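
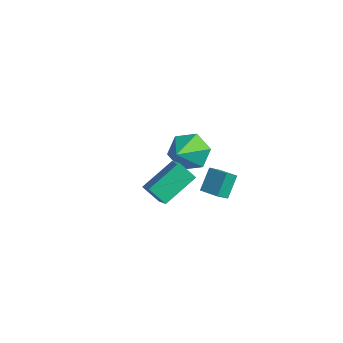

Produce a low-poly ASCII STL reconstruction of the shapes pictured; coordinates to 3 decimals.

solid 
facet normal -0.323 0.712 -0.623
outer loop
vertex 0.352 3.361 -1.393
vertex -0.432 2.746 -1.689
vertex -0.555 3.394 -0.885
endloop
endfacet
facet normal 0.463 0.376 0.802
outer loop
vertex 0.352 3.361 -1.393
vertex -0.555 3.394 -0.885
vertex 0.272 1.194 -0.331
endloop
endfacet
facet normal -0.323 0.712 -0.623
outer loop
vertex -0.555 3.394 -0.885
vertex -0.432 2.746 -1.689
vertex -1.339 2.779 -1.182
endloop
endfacet
facet normal -0.405 0.077 0.911
outer loop
vertex -0.555 3.394 -0.885
vertex -1.339 2.779 -1.182
vertex 0.272 1.194 -0.331
endloop
endfacet
facet normal -0.322 0.713 -0.623
outer loop
vertex -1.339 2.779 -1.182
vertex -0.432 2.746 -1.689
vertex -1.217 2.131 -1.986
endloop
endfacet
facet normal -0.744 -0.570 0.347
outer loop
vertex -1.339 2.779 -1.182
vertex -1.217 2.131 -1.986
vertex 0.272 1.194 -0.331
endloop
endfacet
facet normal -0.322 0.713 -0.623
outer loop
vertex -1.217 2.131 -1.986
vertex -0.432 2.746 -1.689
vertex -0.31 2.098 -2.493
endloop
endfacet
facet normal -0.216 -0.920 -0.327
outer loop
vertex -1.217 2.131 -1.986
vertex -0.31 2.098 -2.493
vertex 0.272 1.194 -0.331
endloop
endfacet
facet normal -0.323 0.712 -0.623
outer loop
vertex -0.31 2.098 -2.493
vertex -0.432 2.746 -1.689
vertex 0.475 2.713 -2.197
endloop
endfacet
facet normal 0.651 -0.622 -0.435
outer loop
vertex -0.31 2.098 -2.493
vertex 0.475 2.713 -2.197
vertex 0.272 1.194 -0.331
endloop
endfacet
facet normal -0.323 0.712 -0.623
outer loop
vertex 0.475 2.713 -2.197
vertex -0.432 2.746 -1.689
vertex 0.352 3.361 -1.393
endloop
endfacet
facet normal 0.991 0.027 0.130
outer loop
vertex 0.475 2.713 -2.197
vertex 0.352 3.361 -1.393
vertex 0.272 1.194 -0.331
endloop
endfacet
facet normal -0.978 -0.083 -0.189
outer loop
vertex 3.618 -0.829 0.909
vertex 3.385 -0.014 1.758
vertex 3.676 -0.224 0.344
endloop
endfacet
facet normal 0.195 -0.679 -0.707
outer loop
vertex 4.595 -0.146 0.522
vertex 3.618 -0.829 0.909
vertex 3.676 -0.224 0.344
endloop
endfacet
facet normal -0.978 -0.084 -0.189
outer loop
vertex 3.676 -0.224 0.344
vertex 3.385 -0.014 1.758
vertex 3.442 0.591 1.193
endloop
endfacet
facet normal 0.070 0.729 -0.681
outer loop
vertex 3.442 0.591 1.193
vertex 4.595 -0.146 0.522
vertex 3.676 -0.224 0.344
endloop
endfacet
facet normal -0.070 -0.729 0.681
outer loop
vertex 3.618 -0.829 0.909
vertex 4.304 0.064 1.936
vertex 3.385 -0.014 1.758
endloop
endfacet
facet normal 0.195 -0.679 -0.708
outer loop
vertex 4.538 -0.751 1.087
vertex 3.618 -0.829 0.909
vertex 4.595 -0.146 0.522
endloop
endfacet
facet normal -0.070 -0.729 0.681
outer loop
vertex 4.538 -0.751 1.087
vertex 4.304 0.064 1.936
vertex 3.618 -0.829 0.909
endloop
endfacet
facet normal -0.195 0.679 0.708
outer loop
vertex 3.385 -0.014 1.758
vertex 4.304 0.064 1.936
vertex 3.442 0.591 1.193
endloop
endfacet
facet normal 0.070 0.729 -0.681
outer loop
vertex 4.362 0.669 1.371
vertex 4.595 -0.146 0.522
vertex 3.442 0.591 1.193
endloop
endfacet
facet normal -0.194 0.679 0.708
outer loop
vertex 3.442 0.591 1.193
vertex 4.304 0.064 1.936
vertex 4.362 0.669 1.371
endloop
endfacet
facet normal 0.979 0.084 0.188
outer loop
vertex 4.362 0.669 1.371
vertex 4.538 -0.751 1.087
vertex 4.595 -0.146 0.522
endloop
endfacet
facet normal 0.978 0.083 0.190
outer loop
vertex 4.304 0.064 1.936
vertex 4.538 -0.751 1.087
vertex 4.362 0.669 1.371
endloop
endfacet
facet normal -0.735 -0.224 0.640
outer loop
vertex 3.588 -3.858 3.218
vertex 3.763 -2.258 3.979
vertex 2.715 -3.368 2.388
endloop
endfacet
facet normal -0.099 -0.899 -0.427
outer loop
vertex 3.457 -3.142 1.741
vertex 3.588 -3.858 3.218
vertex 2.715 -3.368 2.388
endloop
endfacet
facet normal -0.735 -0.224 0.640
outer loop
vertex 2.715 -3.368 2.388
vertex 3.763 -2.258 3.979
vertex 2.89 -1.768 3.149
endloop
endfacet
facet normal -0.671 0.377 -0.638
outer loop
vertex 2.89 -1.768 3.149
vertex 3.457 -3.142 1.741
vertex 2.715 -3.368 2.388
endloop
endfacet
facet normal 0.671 -0.377 0.638
outer loop
vertex 3.588 -3.858 3.218
vertex 4.505 -2.032 3.332
vertex 3.763 -2.258 3.979
endloop
endfacet
facet normal -0.099 -0.899 -0.427
outer loop
vertex 4.33 -3.632 2.571
vertex 3.588 -3.858 3.218
vertex 3.457 -3.142 1.741
endloop
endfacet
facet normal 0.671 -0.377 0.638
outer loop
vertex 4.33 -3.632 2.571
vertex 4.505 -2.032 3.332
vertex 3.588 -3.858 3.218
endloop
endfacet
facet normal 0.099 0.899 0.427
outer loop
vertex 3.763 -2.258 3.979
vertex 4.505 -2.032 3.332
vertex 2.89 -1.768 3.149
endloop
endfacet
facet normal -0.671 0.377 -0.638
outer loop
vertex 3.632 -1.542 2.502
vertex 3.457 -3.142 1.741
vertex 2.89 -1.768 3.149
endloop
endfacet
facet normal 0.099 0.899 0.427
outer loop
vertex 2.89 -1.768 3.149
vertex 4.505 -2.032 3.332
vertex 3.632 -1.542 2.502
endloop
endfacet
facet normal 0.735 0.224 -0.640
outer loop
vertex 3.632 -1.542 2.502
vertex 4.33 -3.632 2.571
vertex 3.457 -3.142 1.741
endloop
endfacet
facet normal 0.735 0.224 -0.640
outer loop
vertex 4.505 -2.032 3.332
vertex 4.33 -3.632 2.571
vertex 3.632 -1.542 2.502
endloop
endfacet

endsolid


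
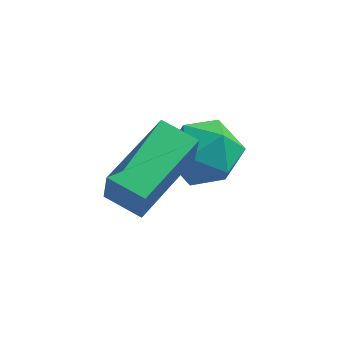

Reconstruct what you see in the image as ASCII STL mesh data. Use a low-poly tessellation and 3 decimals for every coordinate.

solid 
facet normal -0.159 0.986 -0.053
outer loop
vertex -1.992 -0.55 0.06
vertex -2.861 -0.666 0.515
vertex -2.043 -0.505 1.046
endloop
endfacet
facet normal 0.539 0.842 -0.011
outer loop
vertex -1.992 -0.55 0.06
vertex -2.043 -0.505 1.046
vertex -1.298 -0.987 0.611
endloop
endfacet
facet normal 0.712 0.423 -0.561
outer loop
vertex -1.992 -0.55 0.06
vertex -1.298 -0.987 0.611
vertex -1.655 -1.445 -0.188
endloop
endfacet
facet normal 0.121 0.307 -0.944
outer loop
vertex -1.992 -0.55 0.06
vertex -1.655 -1.445 -0.188
vertex -2.621 -1.247 -0.247
endloop
endfacet
facet normal -0.417 0.654 -0.630
outer loop
vertex -1.992 -0.55 0.06
vertex -2.621 -1.247 -0.247
vertex -2.861 -0.666 0.515
endloop
endfacet
facet normal 0.652 0.474 0.591
outer loop
vertex -1.298 -0.987 0.611
vertex -2.043 -0.505 1.046
vertex -1.739 -1.373 1.407
endloop
endfacet
facet normal -0.478 0.707 0.521
outer loop
vertex -2.043 -0.505 1.046
vertex -2.861 -0.666 0.515
vertex -2.705 -1.175 1.348
endloop
endfacet
facet normal -0.895 0.171 -0.413
outer loop
vertex -2.861 -0.666 0.515
vertex -2.621 -1.247 -0.247
vertex -3.062 -1.633 0.549
endloop
endfacet
facet normal -0.024 -0.391 -0.920
outer loop
vertex -2.621 -1.247 -0.247
vertex -1.655 -1.445 -0.188
vertex -2.317 -2.115 0.114
endloop
endfacet
facet normal 0.932 -0.204 -0.299
outer loop
vertex -1.655 -1.445 -0.188
vertex -1.298 -0.987 0.611
vertex -1.499 -1.954 0.645
endloop
endfacet
facet normal -0.121 -0.307 0.944
outer loop
vertex -2.368 -2.07 1.1
vertex -1.739 -1.373 1.407
vertex -2.705 -1.175 1.348
endloop
endfacet
facet normal -0.712 -0.423 0.561
outer loop
vertex -2.368 -2.07 1.1
vertex -2.705 -1.175 1.348
vertex -3.062 -1.633 0.549
endloop
endfacet
facet normal -0.539 -0.842 0.011
outer loop
vertex -2.368 -2.07 1.1
vertex -3.062 -1.633 0.549
vertex -2.317 -2.115 0.114
endloop
endfacet
facet normal 0.159 -0.986 0.053
outer loop
vertex -2.368 -2.07 1.1
vertex -2.317 -2.115 0.114
vertex -1.499 -1.954 0.645
endloop
endfacet
facet normal 0.417 -0.654 0.630
outer loop
vertex -2.368 -2.07 1.1
vertex -1.499 -1.954 0.645
vertex -1.739 -1.373 1.407
endloop
endfacet
facet normal 0.024 0.391 0.920
outer loop
vertex -2.705 -1.175 1.348
vertex -1.739 -1.373 1.407
vertex -2.043 -0.505 1.046
endloop
endfacet
facet normal -0.932 0.204 0.299
outer loop
vertex -3.062 -1.633 0.549
vertex -2.705 -1.175 1.348
vertex -2.861 -0.666 0.515
endloop
endfacet
facet normal -0.652 -0.474 -0.591
outer loop
vertex -2.317 -2.115 0.114
vertex -3.062 -1.633 0.549
vertex -2.621 -1.247 -0.247
endloop
endfacet
facet normal 0.478 -0.707 -0.521
outer loop
vertex -1.499 -1.954 0.645
vertex -2.317 -2.115 0.114
vertex -1.655 -1.445 -0.188
endloop
endfacet
facet normal 0.895 -0.171 0.413
outer loop
vertex -1.739 -1.373 1.407
vertex -1.499 -1.954 0.645
vertex -1.298 -0.987 0.611
endloop
endfacet
facet normal -0.930 0.306 0.206
outer loop
vertex -3.716 -3.899 1.935
vertex -3.01 -1.969 2.257
vertex -3.86 -3.685 0.968
endloop
endfacet
facet normal -0.339 -0.928 -0.155
outer loop
vertex -2.93 -3.991 0.763
vertex -3.716 -3.899 1.935
vertex -3.86 -3.685 0.968
endloop
endfacet
facet normal -0.930 0.306 0.205
outer loop
vertex -3.86 -3.685 0.968
vertex -3.01 -1.969 2.257
vertex -3.153 -1.755 1.291
endloop
endfacet
facet normal -0.143 0.214 -0.966
outer loop
vertex -3.153 -1.755 1.291
vertex -2.93 -3.991 0.763
vertex -3.86 -3.685 0.968
endloop
endfacet
facet normal 0.143 -0.213 0.966
outer loop
vertex -3.716 -3.899 1.935
vertex -2.08 -2.275 2.052
vertex -3.01 -1.969 2.257
endloop
endfacet
facet normal -0.340 -0.928 -0.155
outer loop
vertex -2.787 -4.205 1.729
vertex -3.716 -3.899 1.935
vertex -2.93 -3.991 0.763
endloop
endfacet
facet normal 0.144 -0.214 0.966
outer loop
vertex -2.787 -4.205 1.729
vertex -2.08 -2.275 2.052
vertex -3.716 -3.899 1.935
endloop
endfacet
facet normal 0.339 0.928 0.155
outer loop
vertex -3.01 -1.969 2.257
vertex -2.08 -2.275 2.052
vertex -3.153 -1.755 1.291
endloop
endfacet
facet normal -0.144 0.214 -0.966
outer loop
vertex -2.224 -2.061 1.085
vertex -2.93 -3.991 0.763
vertex -3.153 -1.755 1.291
endloop
endfacet
facet normal 0.340 0.928 0.155
outer loop
vertex -3.153 -1.755 1.291
vertex -2.08 -2.275 2.052
vertex -2.224 -2.061 1.085
endloop
endfacet
facet normal 0.930 -0.306 -0.205
outer loop
vertex -2.224 -2.061 1.085
vertex -2.787 -4.205 1.729
vertex -2.93 -3.991 0.763
endloop
endfacet
facet normal 0.929 -0.306 -0.206
outer loop
vertex -2.08 -2.275 2.052
vertex -2.787 -4.205 1.729
vertex -2.224 -2.061 1.085
endloop
endfacet

endsolid


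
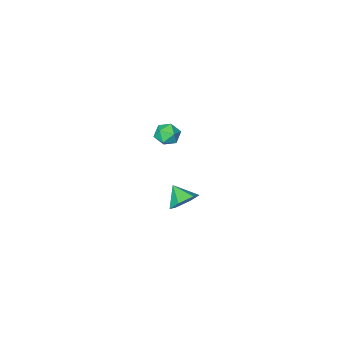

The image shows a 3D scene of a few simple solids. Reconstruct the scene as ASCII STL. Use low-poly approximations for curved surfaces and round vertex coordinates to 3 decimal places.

solid 
facet normal -0.086 0.806 -0.586
outer loop
vertex 1.198 1.693 -3.726
vertex 0.556 1.269 -4.214
vertex 0.322 1.77 -3.491
endloop
endfacet
facet normal 0.264 0.063 0.962
outer loop
vertex 1.198 1.693 -3.726
vertex 0.322 1.77 -3.491
vertex 0.664 0.271 -3.486
endloop
endfacet
facet normal -0.086 0.806 -0.586
outer loop
vertex 0.322 1.77 -3.491
vertex 0.556 1.269 -4.214
vertex -0.319 1.347 -3.978
endloop
endfacet
facet normal -0.548 -0.122 0.827
outer loop
vertex 0.322 1.77 -3.491
vertex -0.319 1.347 -3.978
vertex 0.664 0.271 -3.486
endloop
endfacet
facet normal -0.087 0.805 -0.587
outer loop
vertex -0.319 1.347 -3.978
vertex 0.556 1.269 -4.214
vertex -0.085 0.845 -4.701
endloop
endfacet
facet normal -0.766 -0.617 0.181
outer loop
vertex -0.319 1.347 -3.978
vertex -0.085 0.845 -4.701
vertex 0.664 0.271 -3.486
endloop
endfacet
facet normal -0.087 0.805 -0.587
outer loop
vertex -0.085 0.845 -4.701
vertex 0.556 1.269 -4.214
vertex 0.791 0.768 -4.936
endloop
endfacet
facet normal -0.171 -0.927 -0.333
outer loop
vertex -0.085 0.845 -4.701
vertex 0.791 0.768 -4.936
vertex 0.664 0.271 -3.486
endloop
endfacet
facet normal -0.087 0.805 -0.587
outer loop
vertex 0.791 0.768 -4.936
vertex 0.556 1.269 -4.214
vertex 1.432 1.192 -4.449
endloop
endfacet
facet normal 0.641 -0.742 -0.198
outer loop
vertex 0.791 0.768 -4.936
vertex 1.432 1.192 -4.449
vertex 0.664 0.271 -3.486
endloop
endfacet
facet normal -0.086 0.806 -0.586
outer loop
vertex 1.432 1.192 -4.449
vertex 0.556 1.269 -4.214
vertex 1.198 1.693 -3.726
endloop
endfacet
facet normal 0.859 -0.247 0.449
outer loop
vertex 1.432 1.192 -4.449
vertex 1.198 1.693 -3.726
vertex 0.664 0.271 -3.486
endloop
endfacet
facet normal -0.836 -0.131 0.533
outer loop
vertex 1.79 2.881 3.174
vertex 1.898 2.143 3.162
vertex 2.186 2.553 3.715
endloop
endfacet
facet normal -0.531 0.494 0.688
outer loop
vertex 1.79 2.881 3.174
vertex 2.186 2.553 3.715
vertex 2.415 3.202 3.426
endloop
endfacet
facet normal -0.482 0.872 0.085
outer loop
vertex 1.79 2.881 3.174
vertex 2.415 3.202 3.426
vertex 2.269 3.193 2.694
endloop
endfacet
facet normal -0.757 0.479 -0.444
outer loop
vertex 1.79 2.881 3.174
vertex 2.269 3.193 2.694
vertex 1.95 2.538 2.531
endloop
endfacet
facet normal -0.976 -0.140 -0.168
outer loop
vertex 1.79 2.881 3.174
vertex 1.95 2.538 2.531
vertex 1.898 2.143 3.162
endloop
endfacet
facet normal 0.131 0.364 0.922
outer loop
vertex 2.415 3.202 3.426
vertex 2.186 2.553 3.715
vertex 2.91 2.662 3.569
endloop
endfacet
facet normal -0.363 -0.648 0.670
outer loop
vertex 2.186 2.553 3.715
vertex 1.898 2.143 3.162
vertex 2.591 2.007 3.406
endloop
endfacet
facet normal -0.589 -0.662 -0.463
outer loop
vertex 1.898 2.143 3.162
vertex 1.95 2.538 2.531
vertex 2.445 1.998 2.674
endloop
endfacet
facet normal -0.235 0.341 -0.910
outer loop
vertex 1.95 2.538 2.531
vertex 2.269 3.193 2.694
vertex 2.674 2.647 2.385
endloop
endfacet
facet normal 0.211 0.976 -0.054
outer loop
vertex 2.269 3.193 2.694
vertex 2.415 3.202 3.426
vertex 2.962 3.057 2.938
endloop
endfacet
facet normal 0.757 -0.479 0.444
outer loop
vertex 3.07 2.319 2.926
vertex 2.91 2.662 3.569
vertex 2.591 2.007 3.406
endloop
endfacet
facet normal 0.482 -0.872 -0.085
outer loop
vertex 3.07 2.319 2.926
vertex 2.591 2.007 3.406
vertex 2.445 1.998 2.674
endloop
endfacet
facet normal 0.531 -0.494 -0.688
outer loop
vertex 3.07 2.319 2.926
vertex 2.445 1.998 2.674
vertex 2.674 2.647 2.385
endloop
endfacet
facet normal 0.836 0.131 -0.533
outer loop
vertex 3.07 2.319 2.926
vertex 2.674 2.647 2.385
vertex 2.962 3.057 2.938
endloop
endfacet
facet normal 0.976 0.140 0.168
outer loop
vertex 3.07 2.319 2.926
vertex 2.962 3.057 2.938
vertex 2.91 2.662 3.569
endloop
endfacet
facet normal 0.235 -0.341 0.910
outer loop
vertex 2.591 2.007 3.406
vertex 2.91 2.662 3.569
vertex 2.186 2.553 3.715
endloop
endfacet
facet normal -0.211 -0.976 0.054
outer loop
vertex 2.445 1.998 2.674
vertex 2.591 2.007 3.406
vertex 1.898 2.143 3.162
endloop
endfacet
facet normal -0.131 -0.364 -0.922
outer loop
vertex 2.674 2.647 2.385
vertex 2.445 1.998 2.674
vertex 1.95 2.538 2.531
endloop
endfacet
facet normal 0.363 0.648 -0.670
outer loop
vertex 2.962 3.057 2.938
vertex 2.674 2.647 2.385
vertex 2.269 3.193 2.694
endloop
endfacet
facet normal 0.589 0.662 0.463
outer loop
vertex 2.91 2.662 3.569
vertex 2.962 3.057 2.938
vertex 2.415 3.202 3.426
endloop
endfacet

endsolid


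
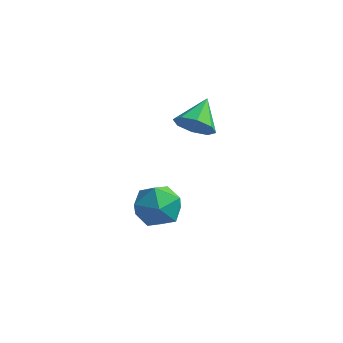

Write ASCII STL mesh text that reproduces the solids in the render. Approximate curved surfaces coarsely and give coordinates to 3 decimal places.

solid 
facet normal -0.690 -0.141 0.710
outer loop
vertex -3.566 0.089 -3.37
vertex -3.29 -1.001 -3.319
vertex -2.764 -0.256 -2.66
endloop
endfacet
facet normal -0.428 0.523 0.737
outer loop
vertex -3.566 0.089 -3.37
vertex -2.764 -0.256 -2.66
vertex -2.623 0.691 -3.25
endloop
endfacet
facet normal -0.545 0.832 0.104
outer loop
vertex -3.566 0.089 -3.37
vertex -2.623 0.691 -3.25
vertex -3.062 0.532 -4.274
endloop
endfacet
facet normal -0.879 0.360 -0.314
outer loop
vertex -3.566 0.089 -3.37
vertex -3.062 0.532 -4.274
vertex -3.475 -0.514 -4.316
endloop
endfacet
facet normal -0.968 -0.242 0.061
outer loop
vertex -3.566 0.089 -3.37
vertex -3.475 -0.514 -4.316
vertex -3.29 -1.001 -3.319
endloop
endfacet
facet normal 0.277 0.478 0.833
outer loop
vertex -2.623 0.691 -3.25
vertex -2.764 -0.256 -2.66
vertex -1.765 -0.026 -3.124
endloop
endfacet
facet normal -0.147 -0.595 0.790
outer loop
vertex -2.764 -0.256 -2.66
vertex -3.29 -1.001 -3.319
vertex -2.178 -1.072 -3.166
endloop
endfacet
facet normal -0.596 -0.759 -0.260
outer loop
vertex -3.29 -1.001 -3.319
vertex -3.475 -0.514 -4.316
vertex -2.617 -1.231 -4.19
endloop
endfacet
facet normal -0.451 0.213 -0.866
outer loop
vertex -3.475 -0.514 -4.316
vertex -3.062 0.532 -4.274
vertex -2.476 -0.284 -4.78
endloop
endfacet
facet normal 0.089 0.978 -0.190
outer loop
vertex -3.062 0.532 -4.274
vertex -2.623 0.691 -3.25
vertex -1.95 0.461 -4.121
endloop
endfacet
facet normal 0.879 -0.360 0.314
outer loop
vertex -1.674 -0.629 -4.07
vertex -1.765 -0.026 -3.124
vertex -2.178 -1.072 -3.166
endloop
endfacet
facet normal 0.545 -0.832 -0.104
outer loop
vertex -1.674 -0.629 -4.07
vertex -2.178 -1.072 -3.166
vertex -2.617 -1.231 -4.19
endloop
endfacet
facet normal 0.428 -0.523 -0.737
outer loop
vertex -1.674 -0.629 -4.07
vertex -2.617 -1.231 -4.19
vertex -2.476 -0.284 -4.78
endloop
endfacet
facet normal 0.690 0.141 -0.710
outer loop
vertex -1.674 -0.629 -4.07
vertex -2.476 -0.284 -4.78
vertex -1.95 0.461 -4.121
endloop
endfacet
facet normal 0.968 0.242 -0.061
outer loop
vertex -1.674 -0.629 -4.07
vertex -1.95 0.461 -4.121
vertex -1.765 -0.026 -3.124
endloop
endfacet
facet normal 0.451 -0.213 0.866
outer loop
vertex -2.178 -1.072 -3.166
vertex -1.765 -0.026 -3.124
vertex -2.764 -0.256 -2.66
endloop
endfacet
facet normal -0.089 -0.978 0.190
outer loop
vertex -2.617 -1.231 -4.19
vertex -2.178 -1.072 -3.166
vertex -3.29 -1.001 -3.319
endloop
endfacet
facet normal -0.277 -0.478 -0.833
outer loop
vertex -2.476 -0.284 -4.78
vertex -2.617 -1.231 -4.19
vertex -3.475 -0.514 -4.316
endloop
endfacet
facet normal 0.147 0.595 -0.790
outer loop
vertex -1.95 0.461 -4.121
vertex -2.476 -0.284 -4.78
vertex -3.062 0.532 -4.274
endloop
endfacet
facet normal 0.596 0.759 0.260
outer loop
vertex -1.765 -0.026 -3.124
vertex -1.95 0.461 -4.121
vertex -2.623 0.691 -3.25
endloop
endfacet
facet normal 0.010 -0.862 -0.506
outer loop
vertex -0.58 0.235 1.31
vertex -1.372 0.422 0.976
vertex -0.541 0.576 0.73
endloop
endfacet
facet normal 0.870 0.398 0.292
outer loop
vertex -0.58 0.235 1.31
vertex -0.541 0.576 0.73
vertex -1.388 1.698 1.724
endloop
endfacet
facet normal 0.010 -0.863 -0.505
outer loop
vertex -0.541 0.576 0.73
vertex -1.372 0.422 0.976
vertex -0.989 0.826 0.294
endloop
endfacet
facet normal 0.649 0.717 -0.256
outer loop
vertex -0.541 0.576 0.73
vertex -0.989 0.826 0.294
vertex -1.388 1.698 1.724
endloop
endfacet
facet normal 0.010 -0.863 -0.506
outer loop
vertex -0.989 0.826 0.294
vertex -1.372 0.422 0.976
vertex -1.662 0.84 0.257
endloop
endfacet
facet normal 0.046 0.859 -0.511
outer loop
vertex -0.989 0.826 0.294
vertex -1.662 0.84 0.257
vertex -1.388 1.698 1.724
endloop
endfacet
facet normal 0.011 -0.862 -0.506
outer loop
vertex -1.662 0.84 0.257
vertex -1.372 0.422 0.976
vertex -2.164 0.608 0.641
endloop
endfacet
facet normal -0.589 0.741 -0.323
outer loop
vertex -1.662 0.84 0.257
vertex -2.164 0.608 0.641
vertex -1.388 1.698 1.724
endloop
endfacet
facet normal 0.011 -0.863 -0.505
outer loop
vertex -2.164 0.608 0.641
vertex -1.372 0.422 0.976
vertex -2.203 0.268 1.221
endloop
endfacet
facet normal -0.880 0.433 0.195
outer loop
vertex -2.164 0.608 0.641
vertex -2.203 0.268 1.221
vertex -1.388 1.698 1.724
endloop
endfacet
facet normal 0.010 -0.862 -0.507
outer loop
vertex -2.203 0.268 1.221
vertex -1.372 0.422 0.976
vertex -1.755 0.017 1.657
endloop
endfacet
facet normal -0.659 0.114 0.743
outer loop
vertex -2.203 0.268 1.221
vertex -1.755 0.017 1.657
vertex -1.388 1.698 1.724
endloop
endfacet
facet normal 0.011 -0.862 -0.506
outer loop
vertex -1.755 0.017 1.657
vertex -1.372 0.422 0.976
vertex -1.082 0.004 1.694
endloop
endfacet
facet normal -0.055 -0.028 0.998
outer loop
vertex -1.755 0.017 1.657
vertex -1.082 0.004 1.694
vertex -1.388 1.698 1.724
endloop
endfacet
facet normal 0.010 -0.862 -0.506
outer loop
vertex -1.082 0.004 1.694
vertex -1.372 0.422 0.976
vertex -0.58 0.235 1.31
endloop
endfacet
facet normal 0.579 0.090 0.811
outer loop
vertex -1.082 0.004 1.694
vertex -0.58 0.235 1.31
vertex -1.388 1.698 1.724
endloop
endfacet

endsolid


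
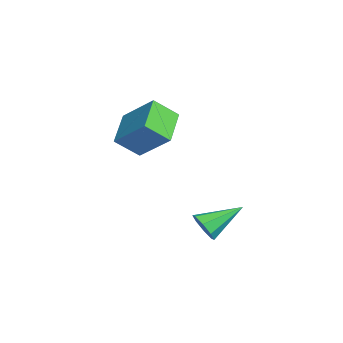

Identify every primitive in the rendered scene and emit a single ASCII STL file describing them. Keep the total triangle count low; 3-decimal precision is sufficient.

solid 
facet normal -0.830 0.315 0.461
outer loop
vertex -3.136 -0.205 1.866
vertex -3.228 0.841 0.985
vertex -4.205 -1.294 0.685
endloop
endfacet
facet normal 0.067 -0.763 0.643
outer loop
vertex -2.712 -1.861 -0.145
vertex -3.136 -0.205 1.866
vertex -4.205 -1.294 0.685
endloop
endfacet
facet normal -0.830 0.315 0.461
outer loop
vertex -4.205 -1.294 0.685
vertex -3.228 0.841 0.985
vertex -4.298 -0.248 -0.196
endloop
endfacet
facet normal -0.554 -0.564 -0.612
outer loop
vertex -4.298 -0.248 -0.196
vertex -2.712 -1.861 -0.145
vertex -4.205 -1.294 0.685
endloop
endfacet
facet normal 0.554 0.564 0.612
outer loop
vertex -3.136 -0.205 1.866
vertex -1.735 0.274 0.155
vertex -3.228 0.841 0.985
endloop
endfacet
facet normal 0.067 -0.763 0.643
outer loop
vertex -1.642 -0.772 1.036
vertex -3.136 -0.205 1.866
vertex -2.712 -1.861 -0.145
endloop
endfacet
facet normal 0.554 0.565 0.612
outer loop
vertex -1.642 -0.772 1.036
vertex -1.735 0.274 0.155
vertex -3.136 -0.205 1.866
endloop
endfacet
facet normal -0.067 0.763 -0.643
outer loop
vertex -3.228 0.841 0.985
vertex -1.735 0.274 0.155
vertex -4.298 -0.248 -0.196
endloop
endfacet
facet normal -0.554 -0.564 -0.612
outer loop
vertex -2.804 -0.815 -1.026
vertex -2.712 -1.861 -0.145
vertex -4.298 -0.248 -0.196
endloop
endfacet
facet normal -0.067 0.763 -0.643
outer loop
vertex -4.298 -0.248 -0.196
vertex -1.735 0.274 0.155
vertex -2.804 -0.815 -1.026
endloop
endfacet
facet normal 0.830 -0.315 -0.461
outer loop
vertex -2.804 -0.815 -1.026
vertex -1.642 -0.772 1.036
vertex -2.712 -1.861 -0.145
endloop
endfacet
facet normal 0.830 -0.315 -0.461
outer loop
vertex -1.735 0.274 0.155
vertex -1.642 -0.772 1.036
vertex -2.804 -0.815 -1.026
endloop
endfacet
facet normal 0.175 -0.870 -0.462
outer loop
vertex 2.117 0.893 -2.796
vertex 1.54 1.014 -3.243
vertex 2.263 1.172 -3.266
endloop
endfacet
facet normal 0.829 0.329 0.453
outer loop
vertex 2.117 0.893 -2.796
vertex 2.263 1.172 -3.266
vertex 1.22 2.606 -2.397
endloop
endfacet
facet normal 0.175 -0.869 -0.462
outer loop
vertex 2.263 1.172 -3.266
vertex 1.54 1.014 -3.243
vertex 1.985 1.359 -3.723
endloop
endfacet
facet normal 0.739 0.649 -0.184
outer loop
vertex 2.263 1.172 -3.266
vertex 1.985 1.359 -3.723
vertex 1.22 2.606 -2.397
endloop
endfacet
facet normal 0.175 -0.869 -0.462
outer loop
vertex 1.985 1.359 -3.723
vertex 1.54 1.014 -3.243
vertex 1.447 1.344 -3.899
endloop
endfacet
facet normal 0.180 0.766 -0.617
outer loop
vertex 1.985 1.359 -3.723
vertex 1.447 1.344 -3.899
vertex 1.22 2.606 -2.397
endloop
endfacet
facet normal 0.174 -0.870 -0.462
outer loop
vertex 1.447 1.344 -3.899
vertex 1.54 1.014 -3.243
vertex 0.963 1.136 -3.69
endloop
endfacet
facet normal -0.520 0.614 -0.594
outer loop
vertex 1.447 1.344 -3.899
vertex 0.963 1.136 -3.69
vertex 1.22 2.606 -2.397
endloop
endfacet
facet normal 0.174 -0.870 -0.462
outer loop
vertex 0.963 1.136 -3.69
vertex 1.54 1.014 -3.243
vertex 0.817 0.857 -3.22
endloop
endfacet
facet normal -0.951 0.280 -0.129
outer loop
vertex 0.963 1.136 -3.69
vertex 0.817 0.857 -3.22
vertex 1.22 2.606 -2.397
endloop
endfacet
facet normal 0.174 -0.870 -0.462
outer loop
vertex 0.817 0.857 -3.22
vertex 1.54 1.014 -3.243
vertex 1.095 0.67 -2.763
endloop
endfacet
facet normal -0.861 -0.040 0.507
outer loop
vertex 0.817 0.857 -3.22
vertex 1.095 0.67 -2.763
vertex 1.22 2.606 -2.397
endloop
endfacet
facet normal 0.175 -0.870 -0.461
outer loop
vertex 1.095 0.67 -2.763
vertex 1.54 1.014 -3.243
vertex 1.633 0.685 -2.587
endloop
endfacet
facet normal -0.303 -0.158 0.940
outer loop
vertex 1.095 0.67 -2.763
vertex 1.633 0.685 -2.587
vertex 1.22 2.606 -2.397
endloop
endfacet
facet normal 0.175 -0.870 -0.461
outer loop
vertex 1.633 0.685 -2.587
vertex 1.54 1.014 -3.243
vertex 2.117 0.893 -2.796
endloop
endfacet
facet normal 0.398 -0.005 0.917
outer loop
vertex 1.633 0.685 -2.587
vertex 2.117 0.893 -2.796
vertex 1.22 2.606 -2.397
endloop
endfacet

endsolid


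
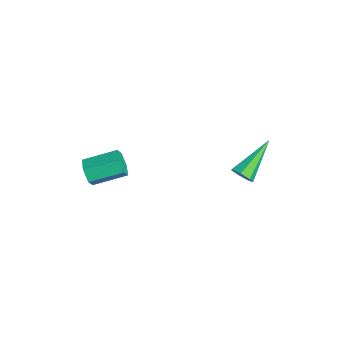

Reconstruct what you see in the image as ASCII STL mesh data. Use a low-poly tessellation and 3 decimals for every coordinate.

solid 
facet normal -0.163 -0.932 -0.323
outer loop
vertex -2.928 -4.804 -0.115
vertex -3.192 -4.555 -0.701
vertex -2.516 -4.689 -0.656
endloop
endfacet
facet normal 0.785 -0.321 0.530
outer loop
vertex -2.928 -4.804 -0.115
vertex -2.516 -4.689 -0.656
vertex -2.664 -3.294 0.408
endloop
endfacet
facet normal 0.786 -0.320 0.529
outer loop
vertex -2.664 -3.294 0.408
vertex -2.516 -4.689 -0.656
vertex -2.253 -3.178 -0.133
endloop
endfacet
facet normal 0.162 0.933 0.323
outer loop
vertex -2.664 -3.294 0.408
vertex -2.253 -3.178 -0.133
vertex -2.928 -3.045 -0.179
endloop
endfacet
facet normal -0.163 -0.933 -0.322
outer loop
vertex -2.516 -4.689 -0.656
vertex -3.192 -4.555 -0.701
vertex -2.78 -4.44 -1.243
endloop
endfacet
facet normal 0.910 -0.015 -0.415
outer loop
vertex -2.516 -4.689 -0.656
vertex -2.78 -4.44 -1.243
vertex -2.253 -3.178 -0.133
endloop
endfacet
facet normal 0.910 -0.015 -0.415
outer loop
vertex -2.253 -3.178 -0.133
vertex -2.78 -4.44 -1.243
vertex -2.517 -2.929 -0.72
endloop
endfacet
facet normal 0.162 0.933 0.323
outer loop
vertex -2.253 -3.178 -0.133
vertex -2.517 -2.929 -0.72
vertex -2.928 -3.045 -0.179
endloop
endfacet
facet normal -0.163 -0.933 -0.322
outer loop
vertex -2.78 -4.44 -1.243
vertex -3.192 -4.555 -0.701
vertex -3.456 -4.306 -1.288
endloop
endfacet
facet normal 0.123 0.305 -0.944
outer loop
vertex -2.78 -4.44 -1.243
vertex -3.456 -4.306 -1.288
vertex -2.517 -2.929 -0.72
endloop
endfacet
facet normal 0.123 0.306 -0.944
outer loop
vertex -2.517 -2.929 -0.72
vertex -3.456 -4.306 -1.288
vertex -3.192 -2.796 -0.765
endloop
endfacet
facet normal 0.162 0.932 0.323
outer loop
vertex -2.517 -2.929 -0.72
vertex -3.192 -2.796 -0.765
vertex -2.928 -3.045 -0.179
endloop
endfacet
facet normal -0.162 -0.933 -0.323
outer loop
vertex -3.456 -4.306 -1.288
vertex -3.192 -4.555 -0.701
vertex -3.867 -4.422 -0.747
endloop
endfacet
facet normal -0.786 0.320 -0.528
outer loop
vertex -3.456 -4.306 -1.288
vertex -3.867 -4.422 -0.747
vertex -3.192 -2.796 -0.765
endloop
endfacet
facet normal -0.785 0.320 -0.530
outer loop
vertex -3.192 -2.796 -0.765
vertex -3.867 -4.422 -0.747
vertex -3.604 -2.911 -0.224
endloop
endfacet
facet normal 0.163 0.932 0.323
outer loop
vertex -3.192 -2.796 -0.765
vertex -3.604 -2.911 -0.224
vertex -2.928 -3.045 -0.179
endloop
endfacet
facet normal -0.162 -0.933 -0.323
outer loop
vertex -3.867 -4.422 -0.747
vertex -3.192 -4.555 -0.701
vertex -3.603 -4.671 -0.16
endloop
endfacet
facet normal -0.910 0.015 0.415
outer loop
vertex -3.867 -4.422 -0.747
vertex -3.603 -4.671 -0.16
vertex -3.604 -2.911 -0.224
endloop
endfacet
facet normal -0.910 0.015 0.415
outer loop
vertex -3.604 -2.911 -0.224
vertex -3.603 -4.671 -0.16
vertex -3.34 -3.16 0.363
endloop
endfacet
facet normal 0.163 0.933 0.322
outer loop
vertex -3.604 -2.911 -0.224
vertex -3.34 -3.16 0.363
vertex -2.928 -3.045 -0.179
endloop
endfacet
facet normal -0.162 -0.932 -0.323
outer loop
vertex -3.603 -4.671 -0.16
vertex -3.192 -4.555 -0.701
vertex -2.928 -4.804 -0.115
endloop
endfacet
facet normal -0.123 -0.305 0.944
outer loop
vertex -3.603 -4.671 -0.16
vertex -2.928 -4.804 -0.115
vertex -3.34 -3.16 0.363
endloop
endfacet
facet normal -0.123 -0.305 0.944
outer loop
vertex -3.34 -3.16 0.363
vertex -2.928 -4.804 -0.115
vertex -2.664 -3.294 0.408
endloop
endfacet
facet normal 0.163 0.933 0.322
outer loop
vertex -3.34 -3.16 0.363
vertex -2.664 -3.294 0.408
vertex -2.928 -3.045 -0.179
endloop
endfacet
facet normal 0.475 -0.733 -0.487
outer loop
vertex 1.952 0.615 3.056
vertex 1.698 0.76 2.59
vertex 2.178 0.939 2.789
endloop
endfacet
facet normal 0.609 0.207 0.766
outer loop
vertex 1.952 0.615 3.056
vertex 2.178 0.939 2.789
vertex 0.722 2.26 3.59
endloop
endfacet
facet normal 0.475 -0.732 -0.488
outer loop
vertex 2.178 0.939 2.789
vertex 1.698 0.76 2.59
vertex 2.043 1.129 2.373
endloop
endfacet
facet normal 0.698 0.710 0.098
outer loop
vertex 2.178 0.939 2.789
vertex 2.043 1.129 2.373
vertex 0.722 2.26 3.59
endloop
endfacet
facet normal 0.477 -0.732 -0.487
outer loop
vertex 2.043 1.129 2.373
vertex 1.698 0.76 2.59
vertex 1.648 1.04 2.12
endloop
endfacet
facet normal 0.177 0.809 -0.560
outer loop
vertex 2.043 1.129 2.373
vertex 1.648 1.04 2.12
vertex 0.722 2.26 3.59
endloop
endfacet
facet normal 0.475 -0.733 -0.487
outer loop
vertex 1.648 1.04 2.12
vertex 1.698 0.76 2.59
vertex 1.29 0.741 2.221
endloop
endfacet
facet normal -0.559 0.430 -0.709
outer loop
vertex 1.648 1.04 2.12
vertex 1.29 0.741 2.221
vertex 0.722 2.26 3.59
endloop
endfacet
facet normal 0.476 -0.732 -0.488
outer loop
vertex 1.29 0.741 2.221
vertex 1.698 0.76 2.59
vertex 1.24 0.455 2.601
endloop
endfacet
facet normal -0.961 -0.146 -0.236
outer loop
vertex 1.29 0.741 2.221
vertex 1.24 0.455 2.601
vertex 0.722 2.26 3.59
endloop
endfacet
facet normal 0.476 -0.732 -0.488
outer loop
vertex 1.24 0.455 2.601
vertex 1.698 0.76 2.59
vertex 1.534 0.399 2.972
endloop
endfacet
facet normal -0.721 -0.480 0.499
outer loop
vertex 1.24 0.455 2.601
vertex 1.534 0.399 2.972
vertex 0.722 2.26 3.59
endloop
endfacet
facet normal 0.476 -0.732 -0.487
outer loop
vertex 1.534 0.399 2.972
vertex 1.698 0.76 2.59
vertex 1.952 0.615 3.056
endloop
endfacet
facet normal -0.023 -0.324 0.946
outer loop
vertex 1.534 0.399 2.972
vertex 1.952 0.615 3.056
vertex 0.722 2.26 3.59
endloop
endfacet

endsolid


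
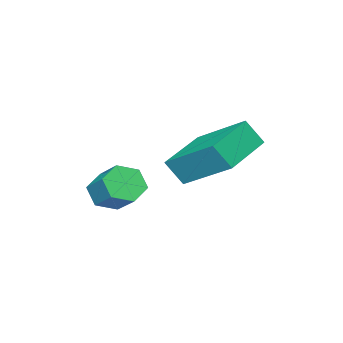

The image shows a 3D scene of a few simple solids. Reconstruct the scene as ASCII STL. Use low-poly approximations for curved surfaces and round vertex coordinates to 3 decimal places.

solid 
facet normal -0.232 -0.784 -0.576
outer loop
vertex -0.473 -1.754 -3.382
vertex -1.0 -1.429 -3.612
vertex -0.419 -1.375 -3.92
endloop
endfacet
facet normal 0.969 -0.236 -0.069
outer loop
vertex -0.473 -1.754 -3.382
vertex -0.419 -1.375 -3.92
vertex -0.213 -0.875 -2.738
endloop
endfacet
facet normal 0.969 -0.236 -0.069
outer loop
vertex -0.213 -0.875 -2.738
vertex -0.419 -1.375 -3.92
vertex -0.159 -0.497 -3.276
endloop
endfacet
facet normal 0.232 0.785 0.575
outer loop
vertex -0.213 -0.875 -2.738
vertex -0.159 -0.497 -3.276
vertex -0.74 -0.551 -2.968
endloop
endfacet
facet normal -0.232 -0.785 -0.575
outer loop
vertex -0.419 -1.375 -3.92
vertex -1.0 -1.429 -3.612
vertex -0.945 -1.051 -4.15
endloop
endfacet
facet normal 0.556 0.378 -0.740
outer loop
vertex -0.419 -1.375 -3.92
vertex -0.945 -1.051 -4.15
vertex -0.159 -0.497 -3.276
endloop
endfacet
facet normal 0.556 0.378 -0.740
outer loop
vertex -0.159 -0.497 -3.276
vertex -0.945 -1.051 -4.15
vertex -0.686 -0.172 -3.506
endloop
endfacet
facet normal 0.232 0.784 0.576
outer loop
vertex -0.159 -0.497 -3.276
vertex -0.686 -0.172 -3.506
vertex -0.74 -0.551 -2.968
endloop
endfacet
facet normal -0.231 -0.785 -0.575
outer loop
vertex -0.945 -1.051 -4.15
vertex -1.0 -1.429 -3.612
vertex -1.527 -1.105 -3.842
endloop
endfacet
facet normal -0.413 0.614 -0.672
outer loop
vertex -0.945 -1.051 -4.15
vertex -1.527 -1.105 -3.842
vertex -0.686 -0.172 -3.506
endloop
endfacet
facet normal -0.413 0.615 -0.672
outer loop
vertex -0.686 -0.172 -3.506
vertex -1.527 -1.105 -3.842
vertex -1.267 -0.226 -3.198
endloop
endfacet
facet normal 0.232 0.784 0.576
outer loop
vertex -0.686 -0.172 -3.506
vertex -1.267 -0.226 -3.198
vertex -0.74 -0.551 -2.968
endloop
endfacet
facet normal -0.232 -0.785 -0.575
outer loop
vertex -1.527 -1.105 -3.842
vertex -1.0 -1.429 -3.612
vertex -1.581 -1.483 -3.304
endloop
endfacet
facet normal -0.969 0.236 0.069
outer loop
vertex -1.527 -1.105 -3.842
vertex -1.581 -1.483 -3.304
vertex -1.267 -0.226 -3.198
endloop
endfacet
facet normal -0.969 0.236 0.069
outer loop
vertex -1.267 -0.226 -3.198
vertex -1.581 -1.483 -3.304
vertex -1.321 -0.605 -2.66
endloop
endfacet
facet normal 0.232 0.784 0.576
outer loop
vertex -1.267 -0.226 -3.198
vertex -1.321 -0.605 -2.66
vertex -0.74 -0.551 -2.968
endloop
endfacet
facet normal -0.232 -0.784 -0.576
outer loop
vertex -1.581 -1.483 -3.304
vertex -1.0 -1.429 -3.612
vertex -1.054 -1.808 -3.074
endloop
endfacet
facet normal -0.556 -0.378 0.740
outer loop
vertex -1.581 -1.483 -3.304
vertex -1.054 -1.808 -3.074
vertex -1.321 -0.605 -2.66
endloop
endfacet
facet normal -0.556 -0.378 0.740
outer loop
vertex -1.321 -0.605 -2.66
vertex -1.054 -1.808 -3.074
vertex -0.795 -0.929 -2.43
endloop
endfacet
facet normal 0.232 0.785 0.575
outer loop
vertex -1.321 -0.605 -2.66
vertex -0.795 -0.929 -2.43
vertex -0.74 -0.551 -2.968
endloop
endfacet
facet normal -0.232 -0.784 -0.576
outer loop
vertex -1.054 -1.808 -3.074
vertex -1.0 -1.429 -3.612
vertex -0.473 -1.754 -3.382
endloop
endfacet
facet normal 0.413 -0.614 0.672
outer loop
vertex -1.054 -1.808 -3.074
vertex -0.473 -1.754 -3.382
vertex -0.795 -0.929 -2.43
endloop
endfacet
facet normal 0.413 -0.615 0.672
outer loop
vertex -0.795 -0.929 -2.43
vertex -0.473 -1.754 -3.382
vertex -0.213 -0.875 -2.738
endloop
endfacet
facet normal 0.231 0.785 0.575
outer loop
vertex -0.795 -0.929 -2.43
vertex -0.213 -0.875 -2.738
vertex -0.74 -0.551 -2.968
endloop
endfacet
facet normal -0.959 -0.189 0.211
outer loop
vertex -4.409 0.442 -1.431
vertex -4.668 0.902 -2.197
vertex -4.308 -1.221 -2.465
endloop
endfacet
facet normal 0.279 -0.495 0.823
outer loop
vertex -2.592 -0.882 -2.843
vertex -4.409 0.442 -1.431
vertex -4.308 -1.221 -2.465
endloop
endfacet
facet normal -0.959 -0.189 0.212
outer loop
vertex -4.308 -1.221 -2.465
vertex -4.668 0.902 -2.197
vertex -4.568 -0.761 -3.23
endloop
endfacet
facet normal 0.051 -0.848 -0.527
outer loop
vertex -4.568 -0.761 -3.23
vertex -2.592 -0.882 -2.843
vertex -4.308 -1.221 -2.465
endloop
endfacet
facet normal -0.052 0.848 0.527
outer loop
vertex -4.409 0.442 -1.431
vertex -2.952 1.241 -2.575
vertex -4.668 0.902 -2.197
endloop
endfacet
facet normal 0.279 -0.494 0.823
outer loop
vertex -2.692 0.781 -1.81
vertex -4.409 0.442 -1.431
vertex -2.592 -0.882 -2.843
endloop
endfacet
facet normal -0.051 0.848 0.527
outer loop
vertex -2.692 0.781 -1.81
vertex -2.952 1.241 -2.575
vertex -4.409 0.442 -1.431
endloop
endfacet
facet normal -0.279 0.495 -0.823
outer loop
vertex -4.668 0.902 -2.197
vertex -2.952 1.241 -2.575
vertex -4.568 -0.761 -3.23
endloop
endfacet
facet normal 0.051 -0.848 -0.527
outer loop
vertex -2.851 -0.422 -3.609
vertex -2.592 -0.882 -2.843
vertex -4.568 -0.761 -3.23
endloop
endfacet
facet normal -0.279 0.495 -0.823
outer loop
vertex -4.568 -0.761 -3.23
vertex -2.952 1.241 -2.575
vertex -2.851 -0.422 -3.609
endloop
endfacet
facet normal 0.959 0.189 -0.211
outer loop
vertex -2.851 -0.422 -3.609
vertex -2.692 0.781 -1.81
vertex -2.592 -0.882 -2.843
endloop
endfacet
facet normal 0.959 0.190 -0.212
outer loop
vertex -2.952 1.241 -2.575
vertex -2.692 0.781 -1.81
vertex -2.851 -0.422 -3.609
endloop
endfacet

endsolid


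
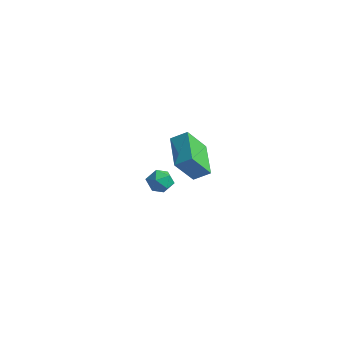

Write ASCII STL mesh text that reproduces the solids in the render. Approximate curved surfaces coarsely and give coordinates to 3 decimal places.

solid 
facet normal 0.077 0.515 0.854
outer loop
vertex 3.077 -2.496 1.271
vertex 2.858 -3.098 1.654
vertex 3.584 -2.984 1.52
endloop
endfacet
facet normal 0.543 0.753 0.370
outer loop
vertex 3.077 -2.496 1.271
vertex 3.584 -2.984 1.52
vertex 3.65 -2.695 0.835
endloop
endfacet
facet normal 0.177 0.962 -0.206
outer loop
vertex 3.077 -2.496 1.271
vertex 3.65 -2.695 0.835
vertex 2.965 -2.631 0.545
endloop
endfacet
facet normal -0.516 0.853 -0.079
outer loop
vertex 3.077 -2.496 1.271
vertex 2.965 -2.631 0.545
vertex 2.476 -2.88 1.051
endloop
endfacet
facet normal -0.579 0.577 0.576
outer loop
vertex 3.077 -2.496 1.271
vertex 2.476 -2.88 1.051
vertex 2.858 -3.098 1.654
endloop
endfacet
facet normal 0.962 0.206 0.180
outer loop
vertex 3.65 -2.695 0.835
vertex 3.584 -2.984 1.52
vertex 3.784 -3.42 0.949
endloop
endfacet
facet normal 0.206 -0.178 0.962
outer loop
vertex 3.584 -2.984 1.52
vertex 2.858 -3.098 1.654
vertex 3.295 -3.669 1.455
endloop
endfacet
facet normal -0.855 -0.077 0.513
outer loop
vertex 2.858 -3.098 1.654
vertex 2.476 -2.88 1.051
vertex 2.61 -3.605 1.165
endloop
endfacet
facet normal -0.752 0.369 -0.545
outer loop
vertex 2.476 -2.88 1.051
vertex 2.965 -2.631 0.545
vertex 2.676 -3.316 0.48
endloop
endfacet
facet normal 0.370 0.545 -0.753
outer loop
vertex 2.965 -2.631 0.545
vertex 3.65 -2.695 0.835
vertex 3.402 -3.202 0.346
endloop
endfacet
facet normal 0.516 -0.853 0.079
outer loop
vertex 3.183 -3.804 0.729
vertex 3.784 -3.42 0.949
vertex 3.295 -3.669 1.455
endloop
endfacet
facet normal -0.177 -0.962 0.206
outer loop
vertex 3.183 -3.804 0.729
vertex 3.295 -3.669 1.455
vertex 2.61 -3.605 1.165
endloop
endfacet
facet normal -0.543 -0.753 -0.370
outer loop
vertex 3.183 -3.804 0.729
vertex 2.61 -3.605 1.165
vertex 2.676 -3.316 0.48
endloop
endfacet
facet normal -0.077 -0.515 -0.854
outer loop
vertex 3.183 -3.804 0.729
vertex 2.676 -3.316 0.48
vertex 3.402 -3.202 0.346
endloop
endfacet
facet normal 0.579 -0.577 -0.576
outer loop
vertex 3.183 -3.804 0.729
vertex 3.402 -3.202 0.346
vertex 3.784 -3.42 0.949
endloop
endfacet
facet normal 0.752 -0.369 0.545
outer loop
vertex 3.295 -3.669 1.455
vertex 3.784 -3.42 0.949
vertex 3.584 -2.984 1.52
endloop
endfacet
facet normal -0.370 -0.545 0.753
outer loop
vertex 2.61 -3.605 1.165
vertex 3.295 -3.669 1.455
vertex 2.858 -3.098 1.654
endloop
endfacet
facet normal -0.962 -0.206 -0.180
outer loop
vertex 2.676 -3.316 0.48
vertex 2.61 -3.605 1.165
vertex 2.476 -2.88 1.051
endloop
endfacet
facet normal -0.206 0.178 -0.962
outer loop
vertex 3.402 -3.202 0.346
vertex 2.676 -3.316 0.48
vertex 2.965 -2.631 0.545
endloop
endfacet
facet normal 0.855 0.077 -0.513
outer loop
vertex 3.784 -3.42 0.949
vertex 3.402 -3.202 0.346
vertex 3.65 -2.695 0.835
endloop
endfacet
facet normal -0.694 -0.494 -0.524
outer loop
vertex 0.169 1.586 -2.1
vertex -1.294 3.042 -1.535
vertex 0.598 2.614 -3.639
endloop
endfacet
facet normal 0.683 -0.681 -0.264
outer loop
vertex 1.334 3.138 -3.085
vertex 0.169 1.586 -2.1
vertex 0.598 2.614 -3.639
endloop
endfacet
facet normal -0.694 -0.495 -0.523
outer loop
vertex 0.598 2.614 -3.639
vertex -1.294 3.042 -1.535
vertex -0.865 4.07 -3.075
endloop
endfacet
facet normal 0.225 0.540 -0.811
outer loop
vertex -0.865 4.07 -3.075
vertex 1.334 3.138 -3.085
vertex 0.598 2.614 -3.639
endloop
endfacet
facet normal -0.225 -0.541 0.811
outer loop
vertex 0.169 1.586 -2.1
vertex -0.558 3.566 -0.981
vertex -1.294 3.042 -1.535
endloop
endfacet
facet normal 0.684 -0.681 -0.264
outer loop
vertex 0.905 2.11 -1.545
vertex 0.169 1.586 -2.1
vertex 1.334 3.138 -3.085
endloop
endfacet
facet normal -0.226 -0.541 0.810
outer loop
vertex 0.905 2.11 -1.545
vertex -0.558 3.566 -0.981
vertex 0.169 1.586 -2.1
endloop
endfacet
facet normal -0.683 0.681 0.264
outer loop
vertex -1.294 3.042 -1.535
vertex -0.558 3.566 -0.981
vertex -0.865 4.07 -3.075
endloop
endfacet
facet normal 0.226 0.541 -0.810
outer loop
vertex -0.129 4.594 -2.52
vertex 1.334 3.138 -3.085
vertex -0.865 4.07 -3.075
endloop
endfacet
facet normal -0.684 0.680 0.264
outer loop
vertex -0.865 4.07 -3.075
vertex -0.558 3.566 -0.981
vertex -0.129 4.594 -2.52
endloop
endfacet
facet normal 0.694 0.494 0.523
outer loop
vertex -0.129 4.594 -2.52
vertex 0.905 2.11 -1.545
vertex 1.334 3.138 -3.085
endloop
endfacet
facet normal 0.694 0.494 0.524
outer loop
vertex -0.558 3.566 -0.981
vertex 0.905 2.11 -1.545
vertex -0.129 4.594 -2.52
endloop
endfacet

endsolid


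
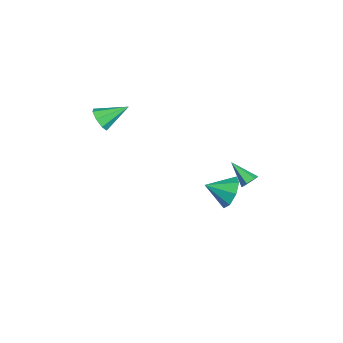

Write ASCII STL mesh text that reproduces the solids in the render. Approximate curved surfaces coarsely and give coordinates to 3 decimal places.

solid 
facet normal 0.133 -0.865 -0.484
outer loop
vertex -1.65 -4.061 3.563
vertex -2.251 -3.869 3.055
vertex -1.449 -3.751 3.064
endloop
endfacet
facet normal 0.814 0.286 0.505
outer loop
vertex -1.65 -4.061 3.563
vertex -1.449 -3.751 3.064
vertex -2.489 -2.311 3.925
endloop
endfacet
facet normal 0.133 -0.865 -0.483
outer loop
vertex -1.449 -3.751 3.064
vertex -2.251 -3.869 3.055
vertex -1.718 -3.511 2.56
endloop
endfacet
facet normal 0.772 0.626 -0.114
outer loop
vertex -1.449 -3.751 3.064
vertex -1.718 -3.511 2.56
vertex -2.489 -2.311 3.925
endloop
endfacet
facet normal 0.132 -0.865 -0.484
outer loop
vertex -1.718 -3.511 2.56
vertex -2.251 -3.869 3.055
vertex -2.299 -3.48 2.346
endloop
endfacet
facet normal 0.247 0.793 -0.557
outer loop
vertex -1.718 -3.511 2.56
vertex -2.299 -3.48 2.346
vertex -2.489 -2.311 3.925
endloop
endfacet
facet normal 0.132 -0.865 -0.484
outer loop
vertex -2.299 -3.48 2.346
vertex -2.251 -3.869 3.055
vertex -2.852 -3.677 2.547
endloop
endfacet
facet normal -0.451 0.690 -0.565
outer loop
vertex -2.299 -3.48 2.346
vertex -2.852 -3.677 2.547
vertex -2.489 -2.311 3.925
endloop
endfacet
facet normal 0.132 -0.865 -0.484
outer loop
vertex -2.852 -3.677 2.547
vertex -2.251 -3.869 3.055
vertex -3.052 -3.986 3.045
endloop
endfacet
facet normal -0.916 0.378 -0.133
outer loop
vertex -2.852 -3.677 2.547
vertex -3.052 -3.986 3.045
vertex -2.489 -2.311 3.925
endloop
endfacet
facet normal 0.132 -0.865 -0.484
outer loop
vertex -3.052 -3.986 3.045
vertex -2.251 -3.869 3.055
vertex -2.783 -4.227 3.549
endloop
endfacet
facet normal -0.874 0.039 0.485
outer loop
vertex -3.052 -3.986 3.045
vertex -2.783 -4.227 3.549
vertex -2.489 -2.311 3.925
endloop
endfacet
facet normal 0.134 -0.865 -0.483
outer loop
vertex -2.783 -4.227 3.549
vertex -2.251 -3.869 3.055
vertex -2.202 -4.257 3.764
endloop
endfacet
facet normal -0.350 -0.128 0.928
outer loop
vertex -2.783 -4.227 3.549
vertex -2.202 -4.257 3.764
vertex -2.489 -2.311 3.925
endloop
endfacet
facet normal 0.132 -0.866 -0.483
outer loop
vertex -2.202 -4.257 3.764
vertex -2.251 -3.869 3.055
vertex -1.65 -4.061 3.563
endloop
endfacet
facet normal 0.350 -0.026 0.936
outer loop
vertex -2.202 -4.257 3.764
vertex -1.65 -4.061 3.563
vertex -2.489 -2.311 3.925
endloop
endfacet
facet normal -0.001 0.906 -0.422
outer loop
vertex 4.069 2.6 0.855
vertex 3.449 2.952 1.612
vertex 4.478 2.889 1.474
endloop
endfacet
facet normal 0.718 -0.678 -0.157
outer loop
vertex 4.069 2.6 0.855
vertex 4.478 2.889 1.474
vertex 3.451 1.628 2.228
endloop
endfacet
facet normal -0.001 0.907 -0.421
outer loop
vertex 4.478 2.889 1.474
vertex 3.449 2.952 1.612
vertex 4.284 3.214 2.174
endloop
endfacet
facet normal 0.811 -0.412 0.416
outer loop
vertex 4.478 2.889 1.474
vertex 4.284 3.214 2.174
vertex 3.451 1.628 2.228
endloop
endfacet
facet normal -0.001 0.907 -0.422
outer loop
vertex 4.284 3.214 2.174
vertex 3.449 2.952 1.612
vertex 3.602 3.386 2.545
endloop
endfacet
facet normal 0.430 -0.196 0.881
outer loop
vertex 4.284 3.214 2.174
vertex 3.602 3.386 2.545
vertex 3.451 1.628 2.228
endloop
endfacet
facet normal -0.001 0.907 -0.422
outer loop
vertex 3.602 3.386 2.545
vertex 3.449 2.952 1.612
vertex 2.83 3.304 2.37
endloop
endfacet
facet normal -0.202 -0.157 0.967
outer loop
vertex 3.602 3.386 2.545
vertex 2.83 3.304 2.37
vertex 3.451 1.628 2.228
endloop
endfacet
facet normal -0.002 0.906 -0.422
outer loop
vertex 2.83 3.304 2.37
vertex 3.449 2.952 1.612
vertex 2.421 3.015 1.751
endloop
endfacet
facet normal -0.716 -0.318 0.622
outer loop
vertex 2.83 3.304 2.37
vertex 2.421 3.015 1.751
vertex 3.451 1.628 2.228
endloop
endfacet
facet normal -0.001 0.907 -0.421
outer loop
vertex 2.421 3.015 1.751
vertex 3.449 2.952 1.612
vertex 2.614 2.69 1.051
endloop
endfacet
facet normal -0.810 -0.585 0.048
outer loop
vertex 2.421 3.015 1.751
vertex 2.614 2.69 1.051
vertex 3.451 1.628 2.228
endloop
endfacet
facet normal -0.001 0.907 -0.422
outer loop
vertex 2.614 2.69 1.051
vertex 3.449 2.952 1.612
vertex 3.297 2.518 0.679
endloop
endfacet
facet normal -0.429 -0.801 -0.418
outer loop
vertex 2.614 2.69 1.051
vertex 3.297 2.518 0.679
vertex 3.451 1.628 2.228
endloop
endfacet
facet normal -0.000 0.907 -0.422
outer loop
vertex 3.297 2.518 0.679
vertex 3.449 2.952 1.612
vertex 4.069 2.6 0.855
endloop
endfacet
facet normal 0.204 -0.840 -0.503
outer loop
vertex 3.297 2.518 0.679
vertex 4.069 2.6 0.855
vertex 3.451 1.628 2.228
endloop
endfacet
facet normal 0.561 0.602 -0.568
outer loop
vertex 0.086 4.452 -0.111
vertex -0.116 4.198 -0.58
vertex -0.384 4.652 -0.363
endloop
endfacet
facet normal -0.228 0.510 0.830
outer loop
vertex 0.086 4.452 -0.111
vertex -0.384 4.652 -0.363
vertex -1.024 3.222 0.34
endloop
endfacet
facet normal 0.562 0.603 -0.567
outer loop
vertex -0.384 4.652 -0.363
vertex -0.116 4.198 -0.58
vertex -0.586 4.399 -0.832
endloop
endfacet
facet normal -0.879 0.458 0.132
outer loop
vertex -0.384 4.652 -0.363
vertex -0.586 4.399 -0.832
vertex -1.024 3.222 0.34
endloop
endfacet
facet normal 0.562 0.603 -0.567
outer loop
vertex -0.586 4.399 -0.832
vertex -0.116 4.198 -0.58
vertex -0.318 3.945 -1.049
endloop
endfacet
facet normal -0.815 -0.227 -0.533
outer loop
vertex -0.586 4.399 -0.832
vertex -0.318 3.945 -1.049
vertex -1.024 3.222 0.34
endloop
endfacet
facet normal 0.561 0.603 -0.567
outer loop
vertex -0.318 3.945 -1.049
vertex -0.116 4.198 -0.58
vertex 0.153 3.745 -0.796
endloop
endfacet
facet normal -0.098 -0.861 -0.498
outer loop
vertex -0.318 3.945 -1.049
vertex 0.153 3.745 -0.796
vertex -1.024 3.222 0.34
endloop
endfacet
facet normal 0.560 0.603 -0.568
outer loop
vertex 0.153 3.745 -0.796
vertex -0.116 4.198 -0.58
vertex 0.355 3.998 -0.328
endloop
endfacet
facet normal 0.552 -0.810 0.199
outer loop
vertex 0.153 3.745 -0.796
vertex 0.355 3.998 -0.328
vertex -1.024 3.222 0.34
endloop
endfacet
facet normal 0.560 0.603 -0.568
outer loop
vertex 0.355 3.998 -0.328
vertex -0.116 4.198 -0.58
vertex 0.086 4.452 -0.111
endloop
endfacet
facet normal 0.488 -0.124 0.864
outer loop
vertex 0.355 3.998 -0.328
vertex 0.086 4.452 -0.111
vertex -1.024 3.222 0.34
endloop
endfacet

endsolid


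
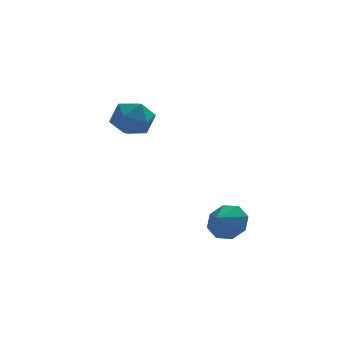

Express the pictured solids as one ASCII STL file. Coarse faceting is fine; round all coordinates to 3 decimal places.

solid 
facet normal -0.261 -0.364 0.894
outer loop
vertex -2.306 4.107 1.001
vertex -2.126 3.012 0.608
vertex -1.244 3.61 1.109
endloop
endfacet
facet normal 0.035 0.283 0.959
outer loop
vertex -2.306 4.107 1.001
vertex -1.244 3.61 1.109
vertex -1.336 4.737 0.78
endloop
endfacet
facet normal -0.351 0.741 0.572
outer loop
vertex -2.306 4.107 1.001
vertex -1.336 4.737 0.78
vertex -2.275 4.835 0.076
endloop
endfacet
facet normal -0.886 0.379 0.268
outer loop
vertex -2.306 4.107 1.001
vertex -2.275 4.835 0.076
vertex -2.763 3.769 -0.03
endloop
endfacet
facet normal -0.830 -0.304 0.468
outer loop
vertex -2.306 4.107 1.001
vertex -2.763 3.769 -0.03
vertex -2.126 3.012 0.608
endloop
endfacet
facet normal 0.691 0.254 0.677
outer loop
vertex -1.336 4.737 0.78
vertex -1.244 3.61 1.109
vertex -0.557 4.031 0.25
endloop
endfacet
facet normal 0.211 -0.792 0.573
outer loop
vertex -1.244 3.61 1.109
vertex -2.126 3.012 0.608
vertex -1.045 2.965 0.144
endloop
endfacet
facet normal -0.709 -0.695 -0.117
outer loop
vertex -2.126 3.012 0.608
vertex -2.763 3.769 -0.03
vertex -1.984 3.063 -0.56
endloop
endfacet
facet normal -0.800 0.410 -0.439
outer loop
vertex -2.763 3.769 -0.03
vertex -2.275 4.835 0.076
vertex -2.076 4.19 -0.889
endloop
endfacet
facet normal 0.065 0.997 0.051
outer loop
vertex -2.275 4.835 0.076
vertex -1.336 4.737 0.78
vertex -1.194 4.788 -0.388
endloop
endfacet
facet normal 0.886 -0.379 -0.268
outer loop
vertex -1.014 3.693 -0.781
vertex -0.557 4.031 0.25
vertex -1.045 2.965 0.144
endloop
endfacet
facet normal 0.351 -0.741 -0.572
outer loop
vertex -1.014 3.693 -0.781
vertex -1.045 2.965 0.144
vertex -1.984 3.063 -0.56
endloop
endfacet
facet normal -0.035 -0.283 -0.959
outer loop
vertex -1.014 3.693 -0.781
vertex -1.984 3.063 -0.56
vertex -2.076 4.19 -0.889
endloop
endfacet
facet normal 0.261 0.364 -0.894
outer loop
vertex -1.014 3.693 -0.781
vertex -2.076 4.19 -0.889
vertex -1.194 4.788 -0.388
endloop
endfacet
facet normal 0.830 0.304 -0.468
outer loop
vertex -1.014 3.693 -0.781
vertex -1.194 4.788 -0.388
vertex -0.557 4.031 0.25
endloop
endfacet
facet normal 0.800 -0.410 0.439
outer loop
vertex -1.045 2.965 0.144
vertex -0.557 4.031 0.25
vertex -1.244 3.61 1.109
endloop
endfacet
facet normal -0.065 -0.997 -0.051
outer loop
vertex -1.984 3.063 -0.56
vertex -1.045 2.965 0.144
vertex -2.126 3.012 0.608
endloop
endfacet
facet normal -0.691 -0.254 -0.677
outer loop
vertex -2.076 4.19 -0.889
vertex -1.984 3.063 -0.56
vertex -2.763 3.769 -0.03
endloop
endfacet
facet normal -0.211 0.792 -0.573
outer loop
vertex -1.194 4.788 -0.388
vertex -2.076 4.19 -0.889
vertex -2.275 4.835 0.076
endloop
endfacet
facet normal 0.709 0.695 0.117
outer loop
vertex -0.557 4.031 0.25
vertex -1.194 4.788 -0.388
vertex -1.336 4.737 0.78
endloop
endfacet
facet normal 0.507 0.670 -0.543
outer loop
vertex 2.677 -1.803 -3.427
vertex 2.143 -2.078 -4.264
vertex 2.019 -1.379 -3.518
endloop
endfacet
facet normal -0.173 -0.058 0.983
outer loop
vertex 2.677 -1.803 -3.427
vertex 2.019 -1.379 -3.518
vertex 1.597 -2.802 -3.676
endloop
endfacet
facet normal 0.506 0.670 -0.544
outer loop
vertex 2.019 -1.379 -3.518
vertex 2.143 -2.078 -4.264
vertex 1.433 -1.365 -4.046
endloop
endfacet
facet normal -0.663 0.115 0.739
outer loop
vertex 2.019 -1.379 -3.518
vertex 1.433 -1.365 -4.046
vertex 1.597 -2.802 -3.676
endloop
endfacet
facet normal 0.506 0.670 -0.544
outer loop
vertex 1.433 -1.365 -4.046
vertex 2.143 -2.078 -4.264
vertex 1.264 -1.769 -4.701
endloop
endfacet
facet normal -0.961 -0.040 0.272
outer loop
vertex 1.433 -1.365 -4.046
vertex 1.264 -1.769 -4.701
vertex 1.597 -2.802 -3.676
endloop
endfacet
facet normal 0.506 0.670 -0.544
outer loop
vertex 1.264 -1.769 -4.701
vertex 2.143 -2.078 -4.264
vertex 1.61 -2.354 -5.1
endloop
endfacet
facet normal -0.892 -0.430 -0.143
outer loop
vertex 1.264 -1.769 -4.701
vertex 1.61 -2.354 -5.1
vertex 1.597 -2.802 -3.676
endloop
endfacet
facet normal 0.506 0.669 -0.544
outer loop
vertex 1.61 -2.354 -5.1
vertex 2.143 -2.078 -4.264
vertex 2.268 -2.778 -5.009
endloop
endfacet
facet normal -0.496 -0.827 -0.265
outer loop
vertex 1.61 -2.354 -5.1
vertex 2.268 -2.778 -5.009
vertex 1.597 -2.802 -3.676
endloop
endfacet
facet normal 0.507 0.669 -0.544
outer loop
vertex 2.268 -2.778 -5.009
vertex 2.143 -2.078 -4.264
vertex 2.853 -2.792 -4.481
endloop
endfacet
facet normal -0.005 -1.000 -0.021
outer loop
vertex 2.268 -2.778 -5.009
vertex 2.853 -2.792 -4.481
vertex 1.597 -2.802 -3.676
endloop
endfacet
facet normal 0.506 0.669 -0.544
outer loop
vertex 2.853 -2.792 -4.481
vertex 2.143 -2.078 -4.264
vertex 3.023 -2.388 -3.826
endloop
endfacet
facet normal 0.293 -0.846 0.446
outer loop
vertex 2.853 -2.792 -4.481
vertex 3.023 -2.388 -3.826
vertex 1.597 -2.802 -3.676
endloop
endfacet
facet normal 0.506 0.670 -0.543
outer loop
vertex 3.023 -2.388 -3.826
vertex 2.143 -2.078 -4.264
vertex 2.677 -1.803 -3.427
endloop
endfacet
facet normal 0.223 -0.456 0.862
outer loop
vertex 3.023 -2.388 -3.826
vertex 2.677 -1.803 -3.427
vertex 1.597 -2.802 -3.676
endloop
endfacet

endsolid


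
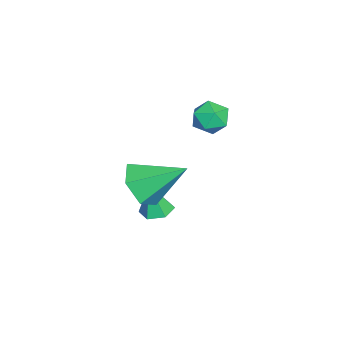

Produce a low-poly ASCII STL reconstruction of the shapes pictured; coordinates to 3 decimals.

solid 
facet normal -0.025 -0.825 -0.564
outer loop
vertex 0.157 0.26 -1.434
vertex -0.563 0.666 -1.996
vertex 0.397 0.803 -2.239
endloop
endfacet
facet normal 0.893 0.201 0.402
outer loop
vertex 0.157 0.26 -1.434
vertex 0.397 0.803 -2.239
vertex -0.517 2.234 -0.924
endloop
endfacet
facet normal -0.025 -0.825 -0.564
outer loop
vertex 0.397 0.803 -2.239
vertex -0.563 0.666 -1.996
vertex -0.324 1.209 -2.801
endloop
endfacet
facet normal 0.641 0.700 -0.316
outer loop
vertex 0.397 0.803 -2.239
vertex -0.324 1.209 -2.801
vertex -0.517 2.234 -0.924
endloop
endfacet
facet normal -0.025 -0.825 -0.564
outer loop
vertex -0.324 1.209 -2.801
vertex -0.563 0.666 -1.996
vertex -1.284 1.072 -2.558
endloop
endfacet
facet normal -0.243 0.841 -0.484
outer loop
vertex -0.324 1.209 -2.801
vertex -1.284 1.072 -2.558
vertex -0.517 2.234 -0.924
endloop
endfacet
facet normal -0.025 -0.825 -0.564
outer loop
vertex -1.284 1.072 -2.558
vertex -0.563 0.666 -1.996
vertex -1.524 0.529 -1.753
endloop
endfacet
facet normal -0.873 0.483 0.066
outer loop
vertex -1.284 1.072 -2.558
vertex -1.524 0.529 -1.753
vertex -0.517 2.234 -0.924
endloop
endfacet
facet normal -0.025 -0.825 -0.564
outer loop
vertex -1.524 0.529 -1.753
vertex -0.563 0.666 -1.996
vertex -0.803 0.123 -1.191
endloop
endfacet
facet normal -0.620 -0.015 0.784
outer loop
vertex -1.524 0.529 -1.753
vertex -0.803 0.123 -1.191
vertex -0.517 2.234 -0.924
endloop
endfacet
facet normal -0.025 -0.825 -0.564
outer loop
vertex -0.803 0.123 -1.191
vertex -0.563 0.666 -1.996
vertex 0.157 0.26 -1.434
endloop
endfacet
facet normal 0.263 -0.156 0.952
outer loop
vertex -0.803 0.123 -1.191
vertex 0.157 0.26 -1.434
vertex -0.517 2.234 -0.924
endloop
endfacet
facet normal -0.029 0.379 0.925
outer loop
vertex -1.883 3.387 1.281
vertex -1.919 2.697 1.563
vertex -1.256 3.02 1.451
endloop
endfacet
facet normal 0.340 0.806 0.485
outer loop
vertex -1.883 3.387 1.281
vertex -1.256 3.02 1.451
vertex -1.297 3.417 0.82
endloop
endfacet
facet normal -0.092 0.994 -0.052
outer loop
vertex -1.883 3.387 1.281
vertex -1.297 3.417 0.82
vertex -1.985 3.339 0.543
endloop
endfacet
facet normal -0.726 0.686 0.056
outer loop
vertex -1.883 3.387 1.281
vertex -1.985 3.339 0.543
vertex -2.37 2.894 1.002
endloop
endfacet
facet normal -0.687 0.305 0.659
outer loop
vertex -1.883 3.387 1.281
vertex -2.37 2.894 1.002
vertex -1.919 2.697 1.563
endloop
endfacet
facet normal 0.879 0.428 0.212
outer loop
vertex -1.297 3.417 0.82
vertex -1.256 3.02 1.451
vertex -0.97 2.746 0.818
endloop
endfacet
facet normal 0.284 -0.262 0.922
outer loop
vertex -1.256 3.02 1.451
vertex -1.919 2.697 1.563
vertex -1.355 2.301 1.277
endloop
endfacet
facet normal -0.781 -0.382 0.494
outer loop
vertex -1.919 2.697 1.563
vertex -2.37 2.894 1.002
vertex -2.043 2.223 1.0
endloop
endfacet
facet normal -0.844 0.233 -0.482
outer loop
vertex -2.37 2.894 1.002
vertex -1.985 3.339 0.543
vertex -2.084 2.62 0.369
endloop
endfacet
facet normal 0.181 0.732 -0.656
outer loop
vertex -1.985 3.339 0.543
vertex -1.297 3.417 0.82
vertex -1.421 2.943 0.257
endloop
endfacet
facet normal 0.726 -0.686 -0.056
outer loop
vertex -1.457 2.253 0.539
vertex -0.97 2.746 0.818
vertex -1.355 2.301 1.277
endloop
endfacet
facet normal 0.092 -0.994 0.052
outer loop
vertex -1.457 2.253 0.539
vertex -1.355 2.301 1.277
vertex -2.043 2.223 1.0
endloop
endfacet
facet normal -0.340 -0.806 -0.485
outer loop
vertex -1.457 2.253 0.539
vertex -2.043 2.223 1.0
vertex -2.084 2.62 0.369
endloop
endfacet
facet normal 0.029 -0.379 -0.925
outer loop
vertex -1.457 2.253 0.539
vertex -2.084 2.62 0.369
vertex -1.421 2.943 0.257
endloop
endfacet
facet normal 0.687 -0.305 -0.659
outer loop
vertex -1.457 2.253 0.539
vertex -1.421 2.943 0.257
vertex -0.97 2.746 0.818
endloop
endfacet
facet normal 0.844 -0.233 0.482
outer loop
vertex -1.355 2.301 1.277
vertex -0.97 2.746 0.818
vertex -1.256 3.02 1.451
endloop
endfacet
facet normal -0.181 -0.732 0.656
outer loop
vertex -2.043 2.223 1.0
vertex -1.355 2.301 1.277
vertex -1.919 2.697 1.563
endloop
endfacet
facet normal -0.879 -0.428 -0.212
outer loop
vertex -2.084 2.62 0.369
vertex -2.043 2.223 1.0
vertex -2.37 2.894 1.002
endloop
endfacet
facet normal -0.284 0.262 -0.922
outer loop
vertex -1.421 2.943 0.257
vertex -2.084 2.62 0.369
vertex -1.985 3.339 0.543
endloop
endfacet
facet normal 0.781 0.382 -0.494
outer loop
vertex -0.97 2.746 0.818
vertex -1.421 2.943 0.257
vertex -1.297 3.417 0.82
endloop
endfacet
facet normal -0.041 0.196 -0.980
outer loop
vertex -0.912 1.411 -3.904
vertex -1.417 1.021 -3.961
vertex -1.505 1.642 -3.833
endloop
endfacet
facet normal 0.362 0.766 0.532
outer loop
vertex -0.912 1.411 -3.904
vertex -1.505 1.642 -3.833
vertex -1.363 0.759 -2.659
endloop
endfacet
facet normal -0.041 0.196 -0.980
outer loop
vertex -1.505 1.642 -3.833
vertex -1.417 1.021 -3.961
vertex -2.009 1.253 -3.89
endloop
endfacet
facet normal -0.551 0.634 0.543
outer loop
vertex -1.505 1.642 -3.833
vertex -2.009 1.253 -3.89
vertex -1.363 0.759 -2.659
endloop
endfacet
facet normal -0.040 0.198 -0.979
outer loop
vertex -2.009 1.253 -3.89
vertex -1.417 1.021 -3.961
vertex -1.922 0.632 -4.019
endloop
endfacet
facet normal -0.898 -0.206 0.388
outer loop
vertex -2.009 1.253 -3.89
vertex -1.922 0.632 -4.019
vertex -1.363 0.759 -2.659
endloop
endfacet
facet normal -0.040 0.198 -0.979
outer loop
vertex -1.922 0.632 -4.019
vertex -1.417 1.021 -3.961
vertex -1.329 0.4 -4.09
endloop
endfacet
facet normal -0.332 -0.917 0.222
outer loop
vertex -1.922 0.632 -4.019
vertex -1.329 0.4 -4.09
vertex -1.363 0.759 -2.659
endloop
endfacet
facet normal -0.042 0.197 -0.979
outer loop
vertex -1.329 0.4 -4.09
vertex -1.417 1.021 -3.961
vertex -0.825 0.79 -4.033
endloop
endfacet
facet normal 0.583 -0.785 0.211
outer loop
vertex -1.329 0.4 -4.09
vertex -0.825 0.79 -4.033
vertex -1.363 0.759 -2.659
endloop
endfacet
facet normal -0.042 0.198 -0.979
outer loop
vertex -0.825 0.79 -4.033
vertex -1.417 1.021 -3.961
vertex -0.912 1.411 -3.904
endloop
endfacet
facet normal 0.929 0.054 0.365
outer loop
vertex -0.825 0.79 -4.033
vertex -0.912 1.411 -3.904
vertex -1.363 0.759 -2.659
endloop
endfacet

endsolid


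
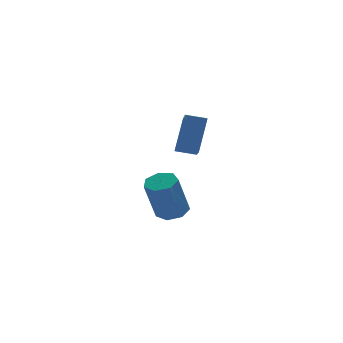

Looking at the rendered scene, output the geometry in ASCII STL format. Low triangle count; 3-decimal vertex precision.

solid 
facet normal 0.265 0.198 -0.944
outer loop
vertex -2.576 -0.238 -2.875
vertex -3.307 -0.02 -3.035
vertex -2.715 0.417 -2.777
endloop
endfacet
facet normal 0.942 0.155 0.297
outer loop
vertex -2.576 -0.238 -2.875
vertex -2.715 0.417 -2.777
vertex -3.141 -0.658 -0.865
endloop
endfacet
facet normal 0.942 0.155 0.297
outer loop
vertex -3.141 -0.658 -0.865
vertex -2.715 0.417 -2.777
vertex -3.28 -0.003 -0.767
endloop
endfacet
facet normal -0.265 -0.197 0.944
outer loop
vertex -3.141 -0.658 -0.865
vertex -3.28 -0.003 -0.767
vertex -3.873 -0.44 -1.025
endloop
endfacet
facet normal 0.266 0.197 -0.944
outer loop
vertex -2.715 0.417 -2.777
vertex -3.307 -0.02 -3.035
vertex -3.3 0.743 -2.874
endloop
endfacet
facet normal 0.426 0.854 0.298
outer loop
vertex -2.715 0.417 -2.777
vertex -3.3 0.743 -2.874
vertex -3.28 -0.003 -0.767
endloop
endfacet
facet normal 0.426 0.854 0.298
outer loop
vertex -3.28 -0.003 -0.767
vertex -3.3 0.743 -2.874
vertex -3.866 0.323 -0.864
endloop
endfacet
facet normal -0.266 -0.197 0.944
outer loop
vertex -3.28 -0.003 -0.767
vertex -3.866 0.323 -0.864
vertex -3.873 -0.44 -1.025
endloop
endfacet
facet normal 0.266 0.197 -0.944
outer loop
vertex -3.3 0.743 -2.874
vertex -3.307 -0.02 -3.035
vertex -3.89 0.495 -3.092
endloop
endfacet
facet normal -0.410 0.909 0.075
outer loop
vertex -3.3 0.743 -2.874
vertex -3.89 0.495 -3.092
vertex -3.866 0.323 -0.864
endloop
endfacet
facet normal -0.410 0.909 0.075
outer loop
vertex -3.866 0.323 -0.864
vertex -3.89 0.495 -3.092
vertex -4.456 0.075 -1.082
endloop
endfacet
facet normal -0.266 -0.197 0.944
outer loop
vertex -3.866 0.323 -0.864
vertex -4.456 0.075 -1.082
vertex -3.873 -0.44 -1.025
endloop
endfacet
facet normal 0.266 0.196 -0.944
outer loop
vertex -3.89 0.495 -3.092
vertex -3.307 -0.02 -3.035
vertex -4.042 -0.141 -3.267
endloop
endfacet
facet normal -0.938 0.281 -0.205
outer loop
vertex -3.89 0.495 -3.092
vertex -4.042 -0.141 -3.267
vertex -4.456 0.075 -1.082
endloop
endfacet
facet normal -0.938 0.281 -0.205
outer loop
vertex -4.456 0.075 -1.082
vertex -4.042 -0.141 -3.267
vertex -4.608 -0.561 -1.257
endloop
endfacet
facet normal -0.266 -0.196 0.944
outer loop
vertex -4.456 0.075 -1.082
vertex -4.608 -0.561 -1.257
vertex -3.873 -0.44 -1.025
endloop
endfacet
facet normal 0.265 0.197 -0.944
outer loop
vertex -4.042 -0.141 -3.267
vertex -3.307 -0.02 -3.035
vertex -3.64 -0.686 -3.268
endloop
endfacet
facet normal -0.760 -0.560 -0.331
outer loop
vertex -4.042 -0.141 -3.267
vertex -3.64 -0.686 -3.268
vertex -4.608 -0.561 -1.257
endloop
endfacet
facet normal -0.760 -0.560 -0.331
outer loop
vertex -4.608 -0.561 -1.257
vertex -3.64 -0.686 -3.268
vertex -4.206 -1.106 -1.258
endloop
endfacet
facet normal -0.265 -0.197 0.944
outer loop
vertex -4.608 -0.561 -1.257
vertex -4.206 -1.106 -1.258
vertex -3.873 -0.44 -1.025
endloop
endfacet
facet normal 0.266 0.197 -0.944
outer loop
vertex -3.64 -0.686 -3.268
vertex -3.307 -0.02 -3.035
vertex -2.987 -0.729 -3.093
endloop
endfacet
facet normal -0.009 -0.978 -0.207
outer loop
vertex -3.64 -0.686 -3.268
vertex -2.987 -0.729 -3.093
vertex -4.206 -1.106 -1.258
endloop
endfacet
facet normal -0.009 -0.978 -0.207
outer loop
vertex -4.206 -1.106 -1.258
vertex -2.987 -0.729 -3.093
vertex -3.553 -1.149 -1.083
endloop
endfacet
facet normal -0.266 -0.197 0.944
outer loop
vertex -4.206 -1.106 -1.258
vertex -3.553 -1.149 -1.083
vertex -3.873 -0.44 -1.025
endloop
endfacet
facet normal 0.265 0.197 -0.944
outer loop
vertex -2.987 -0.729 -3.093
vertex -3.307 -0.02 -3.035
vertex -2.576 -0.238 -2.875
endloop
endfacet
facet normal 0.749 -0.659 0.073
outer loop
vertex -2.987 -0.729 -3.093
vertex -2.576 -0.238 -2.875
vertex -3.553 -1.149 -1.083
endloop
endfacet
facet normal 0.748 -0.660 0.072
outer loop
vertex -3.553 -1.149 -1.083
vertex -2.576 -0.238 -2.875
vertex -3.141 -0.658 -0.865
endloop
endfacet
facet normal -0.265 -0.197 0.944
outer loop
vertex -3.553 -1.149 -1.083
vertex -3.141 -0.658 -0.865
vertex -3.873 -0.44 -1.025
endloop
endfacet
facet normal -0.263 -0.439 -0.859
outer loop
vertex -2.715 -3.549 2.038
vertex -3.618 -3.362 2.219
vertex -2.558 -1.972 1.185
endloop
endfacet
facet normal 0.961 -0.200 -0.192
outer loop
vertex -2.082 -1.178 2.741
vertex -2.715 -3.549 2.038
vertex -2.558 -1.972 1.185
endloop
endfacet
facet normal -0.264 -0.438 -0.859
outer loop
vertex -2.558 -1.972 1.185
vertex -3.618 -3.362 2.219
vertex -3.461 -1.784 1.366
endloop
endfacet
facet normal 0.087 0.876 -0.474
outer loop
vertex -3.461 -1.784 1.366
vertex -2.082 -1.178 2.741
vertex -2.558 -1.972 1.185
endloop
endfacet
facet normal -0.087 -0.876 0.474
outer loop
vertex -2.715 -3.549 2.038
vertex -3.142 -2.568 3.775
vertex -3.618 -3.362 2.219
endloop
endfacet
facet normal 0.961 -0.200 -0.192
outer loop
vertex -2.239 -2.756 3.594
vertex -2.715 -3.549 2.038
vertex -2.082 -1.178 2.741
endloop
endfacet
facet normal -0.088 -0.876 0.473
outer loop
vertex -2.239 -2.756 3.594
vertex -3.142 -2.568 3.775
vertex -2.715 -3.549 2.038
endloop
endfacet
facet normal -0.961 0.199 0.192
outer loop
vertex -3.618 -3.362 2.219
vertex -3.142 -2.568 3.775
vertex -3.461 -1.784 1.366
endloop
endfacet
facet normal 0.087 0.877 -0.473
outer loop
vertex -2.985 -0.991 2.922
vertex -2.082 -1.178 2.741
vertex -3.461 -1.784 1.366
endloop
endfacet
facet normal -0.961 0.200 0.192
outer loop
vertex -3.461 -1.784 1.366
vertex -3.142 -2.568 3.775
vertex -2.985 -0.991 2.922
endloop
endfacet
facet normal 0.263 0.438 0.859
outer loop
vertex -2.985 -0.991 2.922
vertex -2.239 -2.756 3.594
vertex -2.082 -1.178 2.741
endloop
endfacet
facet normal 0.264 0.439 0.859
outer loop
vertex -3.142 -2.568 3.775
vertex -2.239 -2.756 3.594
vertex -2.985 -0.991 2.922
endloop
endfacet

endsolid


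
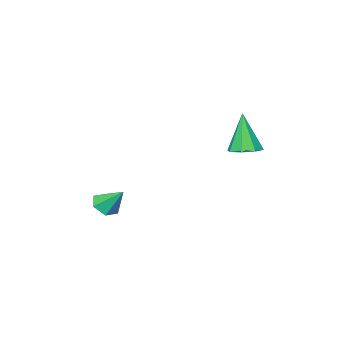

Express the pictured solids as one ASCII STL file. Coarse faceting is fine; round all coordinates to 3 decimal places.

solid 
facet normal 0.176 -0.647 -0.742
outer loop
vertex 3.893 -3.592 -1.414
vertex 3.58 -3.125 -1.895
vertex 4.306 -3.084 -1.759
endloop
endfacet
facet normal 0.673 -0.045 0.739
outer loop
vertex 3.893 -3.592 -1.414
vertex 4.306 -3.084 -1.759
vertex 3.32 -2.175 -0.805
endloop
endfacet
facet normal 0.176 -0.647 -0.742
outer loop
vertex 4.306 -3.084 -1.759
vertex 3.58 -3.125 -1.895
vertex 3.993 -2.617 -2.24
endloop
endfacet
facet normal 0.744 0.651 0.148
outer loop
vertex 4.306 -3.084 -1.759
vertex 3.993 -2.617 -2.24
vertex 3.32 -2.175 -0.805
endloop
endfacet
facet normal 0.176 -0.647 -0.742
outer loop
vertex 3.993 -2.617 -2.24
vertex 3.58 -3.125 -1.895
vertex 3.267 -2.658 -2.377
endloop
endfacet
facet normal 0.001 0.956 -0.294
outer loop
vertex 3.993 -2.617 -2.24
vertex 3.267 -2.658 -2.377
vertex 3.32 -2.175 -0.805
endloop
endfacet
facet normal 0.177 -0.647 -0.742
outer loop
vertex 3.267 -2.658 -2.377
vertex 3.58 -3.125 -1.895
vertex 2.854 -3.167 -2.032
endloop
endfacet
facet normal -0.814 0.562 -0.145
outer loop
vertex 3.267 -2.658 -2.377
vertex 2.854 -3.167 -2.032
vertex 3.32 -2.175 -0.805
endloop
endfacet
facet normal 0.177 -0.646 -0.743
outer loop
vertex 2.854 -3.167 -2.032
vertex 3.58 -3.125 -1.895
vertex 3.167 -3.634 -1.551
endloop
endfacet
facet normal -0.885 -0.135 0.445
outer loop
vertex 2.854 -3.167 -2.032
vertex 3.167 -3.634 -1.551
vertex 3.32 -2.175 -0.805
endloop
endfacet
facet normal 0.177 -0.646 -0.743
outer loop
vertex 3.167 -3.634 -1.551
vertex 3.58 -3.125 -1.895
vertex 3.893 -3.592 -1.414
endloop
endfacet
facet normal -0.142 -0.439 0.887
outer loop
vertex 3.167 -3.634 -1.551
vertex 3.893 -3.592 -1.414
vertex 3.32 -2.175 -0.805
endloop
endfacet
facet normal 0.140 0.267 -0.953
outer loop
vertex 1.151 2.256 2.727
vertex 0.691 2.889 2.837
vertex 1.464 2.741 2.909
endloop
endfacet
facet normal 0.746 -0.594 0.300
outer loop
vertex 1.151 2.256 2.727
vertex 1.464 2.741 2.909
vertex 0.409 2.351 4.763
endloop
endfacet
facet normal 0.140 0.266 -0.954
outer loop
vertex 1.464 2.741 2.909
vertex 0.691 2.889 2.837
vertex 1.324 3.313 3.048
endloop
endfacet
facet normal 0.858 0.087 0.506
outer loop
vertex 1.464 2.741 2.909
vertex 1.324 3.313 3.048
vertex 0.409 2.351 4.763
endloop
endfacet
facet normal 0.140 0.266 -0.954
outer loop
vertex 1.324 3.313 3.048
vertex 0.691 2.889 2.837
vertex 0.813 3.636 3.063
endloop
endfacet
facet normal 0.438 0.664 0.606
outer loop
vertex 1.324 3.313 3.048
vertex 0.813 3.636 3.063
vertex 0.409 2.351 4.763
endloop
endfacet
facet normal 0.140 0.266 -0.954
outer loop
vertex 0.813 3.636 3.063
vertex 0.691 2.889 2.837
vertex 0.231 3.522 2.946
endloop
endfacet
facet normal -0.265 0.798 0.541
outer loop
vertex 0.813 3.636 3.063
vertex 0.231 3.522 2.946
vertex 0.409 2.351 4.763
endloop
endfacet
facet normal 0.140 0.266 -0.954
outer loop
vertex 0.231 3.522 2.946
vertex 0.691 2.889 2.837
vertex -0.082 3.037 2.765
endloop
endfacet
facet normal -0.841 0.413 0.349
outer loop
vertex 0.231 3.522 2.946
vertex -0.082 3.037 2.765
vertex 0.409 2.351 4.763
endloop
endfacet
facet normal 0.140 0.266 -0.954
outer loop
vertex -0.082 3.037 2.765
vertex 0.691 2.889 2.837
vertex 0.058 2.466 2.626
endloop
endfacet
facet normal -0.953 -0.268 0.142
outer loop
vertex -0.082 3.037 2.765
vertex 0.058 2.466 2.626
vertex 0.409 2.351 4.763
endloop
endfacet
facet normal 0.139 0.267 -0.954
outer loop
vertex 0.058 2.466 2.626
vertex 0.691 2.889 2.837
vertex 0.569 2.142 2.61
endloop
endfacet
facet normal -0.534 -0.844 0.042
outer loop
vertex 0.058 2.466 2.626
vertex 0.569 2.142 2.61
vertex 0.409 2.351 4.763
endloop
endfacet
facet normal 0.139 0.267 -0.954
outer loop
vertex 0.569 2.142 2.61
vertex 0.691 2.889 2.837
vertex 1.151 2.256 2.727
endloop
endfacet
facet normal 0.170 -0.980 0.108
outer loop
vertex 0.569 2.142 2.61
vertex 1.151 2.256 2.727
vertex 0.409 2.351 4.763
endloop
endfacet

endsolid
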